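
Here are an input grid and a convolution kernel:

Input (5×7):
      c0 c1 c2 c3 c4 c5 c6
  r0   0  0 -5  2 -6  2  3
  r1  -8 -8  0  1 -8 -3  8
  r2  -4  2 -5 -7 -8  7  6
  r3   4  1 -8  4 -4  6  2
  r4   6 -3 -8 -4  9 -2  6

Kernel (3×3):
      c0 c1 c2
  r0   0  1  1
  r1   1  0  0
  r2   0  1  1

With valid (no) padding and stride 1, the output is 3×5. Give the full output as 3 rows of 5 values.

Output[0,0]: The receptive field on the input at this output position is [0 0 -5 / -8 -8 0 / -4 2 -5]. Elementwise product with the kernel and sum: 0·1 + -5·1 + -8·1 + 2·1 + -5·1.

-16 -23 -19 -4 10
-19 -1 -12 -16 5
-10 -23 -18 10 13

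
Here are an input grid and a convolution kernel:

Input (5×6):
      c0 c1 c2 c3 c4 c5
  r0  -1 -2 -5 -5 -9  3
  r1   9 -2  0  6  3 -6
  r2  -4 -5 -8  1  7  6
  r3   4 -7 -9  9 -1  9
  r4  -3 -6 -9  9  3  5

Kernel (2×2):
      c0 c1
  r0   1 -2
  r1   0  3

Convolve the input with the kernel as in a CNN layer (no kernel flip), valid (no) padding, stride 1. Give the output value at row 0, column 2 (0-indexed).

The receptive field on the input at this output position is [-5 -5 / 0 6]. Elementwise product with the kernel and sum: -5·1 + -5·-2 + 6·3.

23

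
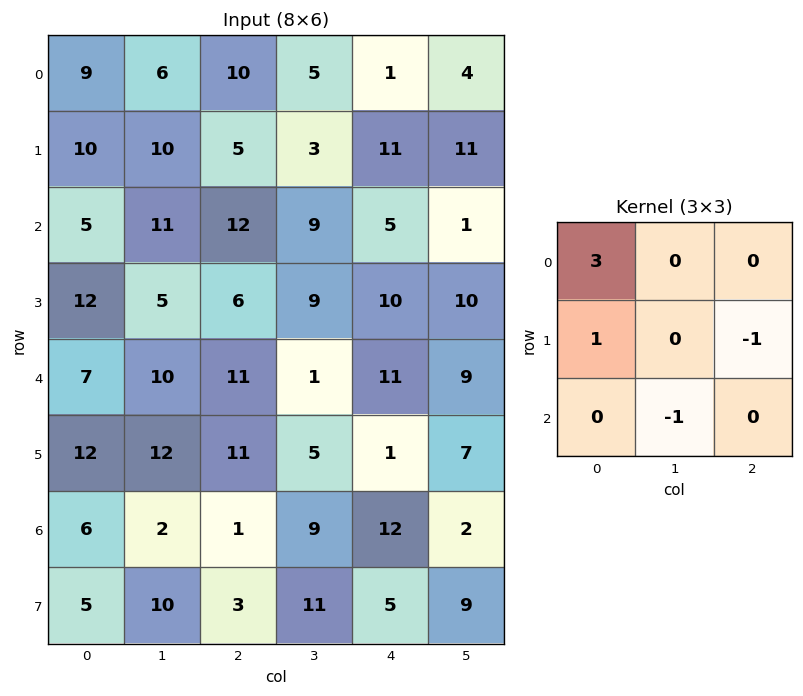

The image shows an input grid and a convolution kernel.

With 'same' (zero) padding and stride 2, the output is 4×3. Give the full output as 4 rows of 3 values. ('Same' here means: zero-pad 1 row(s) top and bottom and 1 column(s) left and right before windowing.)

Output[0,0]: The receptive field on the zero-padded input at this output position is [0 0 0 / 0 9 6 / 0 10 10]. Elementwise product with the kernel and sum: 0·3 + 0·1 + 6·-1 + 10·-1.

-16 -4 -10
-23 26 7
-22 13 18
-7 26 17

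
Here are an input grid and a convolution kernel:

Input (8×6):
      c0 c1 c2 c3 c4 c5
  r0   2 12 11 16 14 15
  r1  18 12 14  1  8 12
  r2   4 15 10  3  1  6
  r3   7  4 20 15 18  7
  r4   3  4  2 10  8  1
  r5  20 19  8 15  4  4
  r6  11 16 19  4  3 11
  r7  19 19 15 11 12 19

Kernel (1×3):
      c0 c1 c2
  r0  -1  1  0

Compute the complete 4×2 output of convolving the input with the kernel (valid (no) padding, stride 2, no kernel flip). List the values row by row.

10 5
11 -7
1 8
5 -15

Output[0,0]: The receptive field on the input at this output position is [2 12 11]. Elementwise product with the kernel and sum: 2·-1 + 12·1.
Output[0,1]: The receptive field on the input at this output position is [11 16 14]. Elementwise product with the kernel and sum: 11·-1 + 16·1.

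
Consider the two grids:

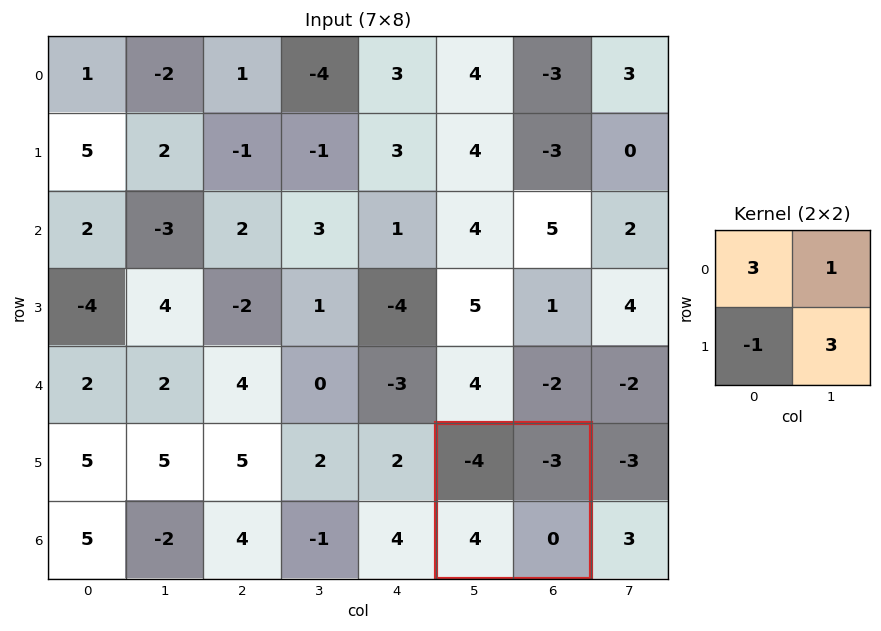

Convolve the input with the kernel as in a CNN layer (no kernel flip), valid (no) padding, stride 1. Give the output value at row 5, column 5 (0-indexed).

-19

The receptive field on the input at this output position is [-4 -3 / 4 0]. Elementwise product with the kernel and sum: -4·3 + -3·1 + 4·-1 + 0·3.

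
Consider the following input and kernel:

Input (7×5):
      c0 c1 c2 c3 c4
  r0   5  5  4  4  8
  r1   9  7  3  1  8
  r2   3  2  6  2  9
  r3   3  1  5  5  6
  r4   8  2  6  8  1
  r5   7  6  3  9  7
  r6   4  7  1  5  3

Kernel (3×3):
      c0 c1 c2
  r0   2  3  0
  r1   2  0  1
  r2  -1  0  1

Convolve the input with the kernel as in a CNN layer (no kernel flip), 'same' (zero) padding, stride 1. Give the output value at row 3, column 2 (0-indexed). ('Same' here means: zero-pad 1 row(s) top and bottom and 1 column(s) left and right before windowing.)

35

The receptive field on the zero-padded input at this output position is [2 6 2 / 1 5 5 / 2 6 8]. Elementwise product with the kernel and sum: 2·2 + 6·3 + 1·2 + 5·1 + 2·-1 + 8·1.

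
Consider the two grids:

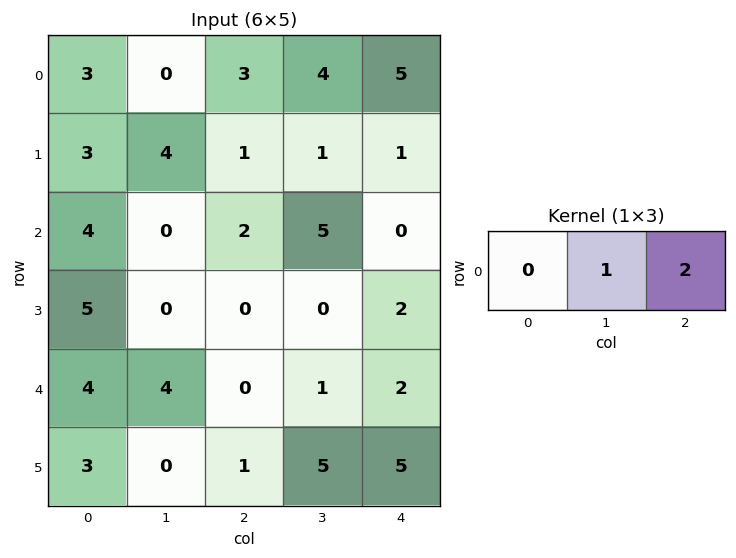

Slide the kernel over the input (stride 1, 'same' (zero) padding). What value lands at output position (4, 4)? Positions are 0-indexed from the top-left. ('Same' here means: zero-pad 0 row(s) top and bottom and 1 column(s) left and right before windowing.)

2

The receptive field on the zero-padded input at this output position is [1 2 0]. Elementwise product with the kernel and sum: 2·1 + 0·2.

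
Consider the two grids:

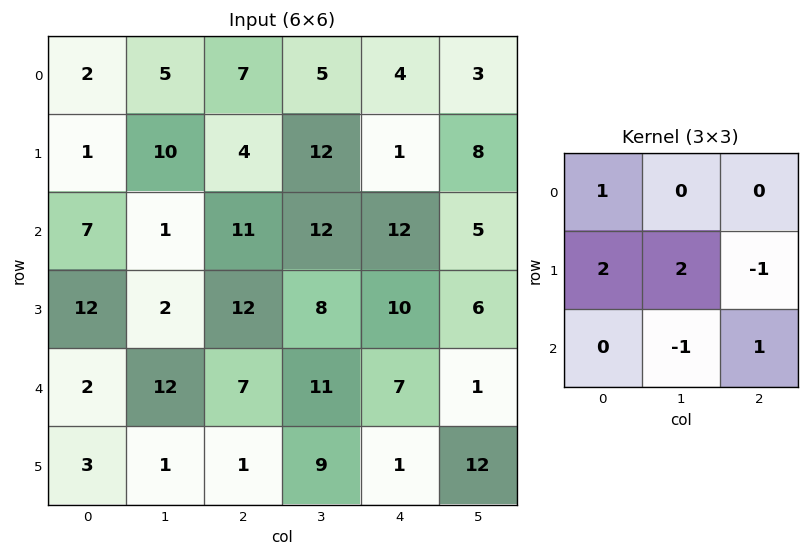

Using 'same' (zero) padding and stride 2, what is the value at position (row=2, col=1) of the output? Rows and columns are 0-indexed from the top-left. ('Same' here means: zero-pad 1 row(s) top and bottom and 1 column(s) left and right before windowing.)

37

The receptive field on the zero-padded input at this output position is [2 12 8 / 12 7 11 / 1 1 9]. Elementwise product with the kernel and sum: 2·1 + 12·2 + 7·2 + 11·-1 + 1·-1 + 9·1.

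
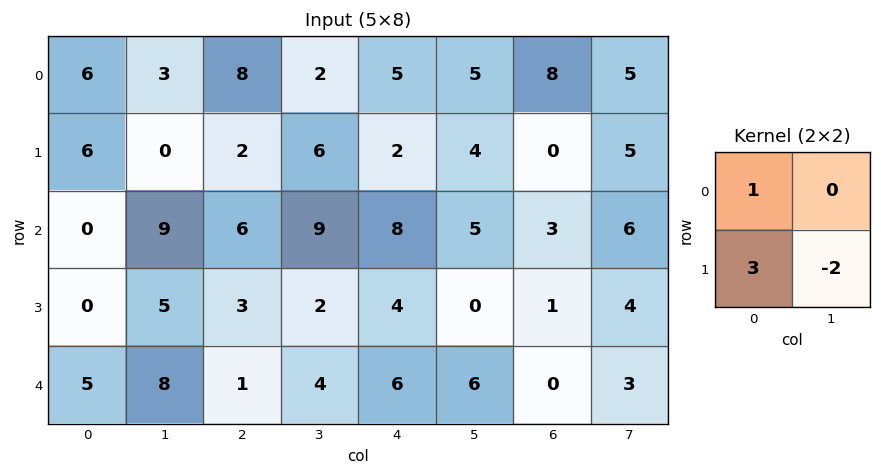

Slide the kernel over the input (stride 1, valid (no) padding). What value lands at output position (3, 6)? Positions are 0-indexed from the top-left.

The receptive field on the input at this output position is [1 4 / 0 3]. Elementwise product with the kernel and sum: 1·1 + 0·3 + 3·-2.

-5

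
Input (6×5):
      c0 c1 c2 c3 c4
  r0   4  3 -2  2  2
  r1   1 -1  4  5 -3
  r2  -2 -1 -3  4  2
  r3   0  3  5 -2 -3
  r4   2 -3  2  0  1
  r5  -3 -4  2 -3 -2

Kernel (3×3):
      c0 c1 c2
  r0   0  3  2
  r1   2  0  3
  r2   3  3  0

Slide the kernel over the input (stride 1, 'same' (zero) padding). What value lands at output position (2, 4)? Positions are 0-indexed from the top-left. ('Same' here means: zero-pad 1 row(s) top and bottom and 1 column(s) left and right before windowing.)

-16

The receptive field on the zero-padded input at this output position is [5 -3 0 / 4 2 0 / -2 -3 0]. Elementwise product with the kernel and sum: -3·3 + 0·2 + 4·2 + 0·3 + -2·3 + -3·3.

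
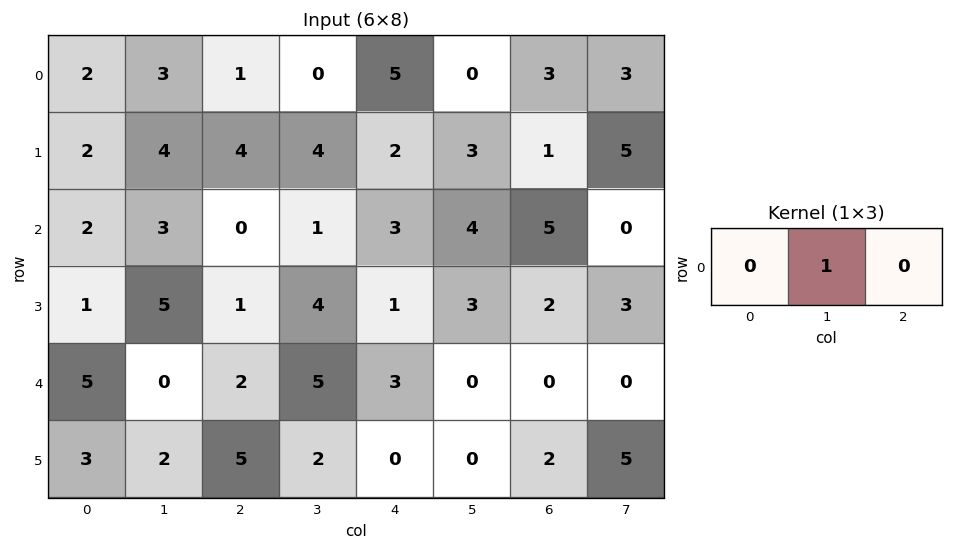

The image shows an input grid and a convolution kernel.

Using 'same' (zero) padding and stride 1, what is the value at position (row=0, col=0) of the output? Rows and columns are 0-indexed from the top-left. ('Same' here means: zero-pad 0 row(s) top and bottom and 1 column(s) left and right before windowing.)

2

The receptive field on the zero-padded input at this output position is [0 2 3]. Elementwise product with the kernel and sum: 2·1.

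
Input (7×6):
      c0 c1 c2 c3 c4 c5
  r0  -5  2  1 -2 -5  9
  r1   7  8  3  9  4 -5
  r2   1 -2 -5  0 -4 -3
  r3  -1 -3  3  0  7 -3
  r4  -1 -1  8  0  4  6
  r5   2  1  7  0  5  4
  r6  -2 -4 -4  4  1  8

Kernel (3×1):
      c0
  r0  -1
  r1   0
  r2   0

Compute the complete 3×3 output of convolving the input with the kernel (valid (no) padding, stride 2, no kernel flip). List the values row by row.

Output[0,0]: The receptive field on the input at this output position is [-5 / 7 / 1]. Elementwise product with the kernel and sum: -5·-1.

5 -1 5
-1 5 4
1 -8 -4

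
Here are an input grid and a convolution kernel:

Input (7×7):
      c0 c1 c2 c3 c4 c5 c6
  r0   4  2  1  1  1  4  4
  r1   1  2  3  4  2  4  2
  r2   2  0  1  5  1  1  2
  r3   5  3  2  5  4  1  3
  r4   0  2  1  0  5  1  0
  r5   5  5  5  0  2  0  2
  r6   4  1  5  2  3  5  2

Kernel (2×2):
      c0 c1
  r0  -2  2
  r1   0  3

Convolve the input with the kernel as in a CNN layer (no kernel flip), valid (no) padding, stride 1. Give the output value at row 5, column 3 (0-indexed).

13

The receptive field on the input at this output position is [0 2 / 2 3]. Elementwise product with the kernel and sum: 0·-2 + 2·2 + 3·3.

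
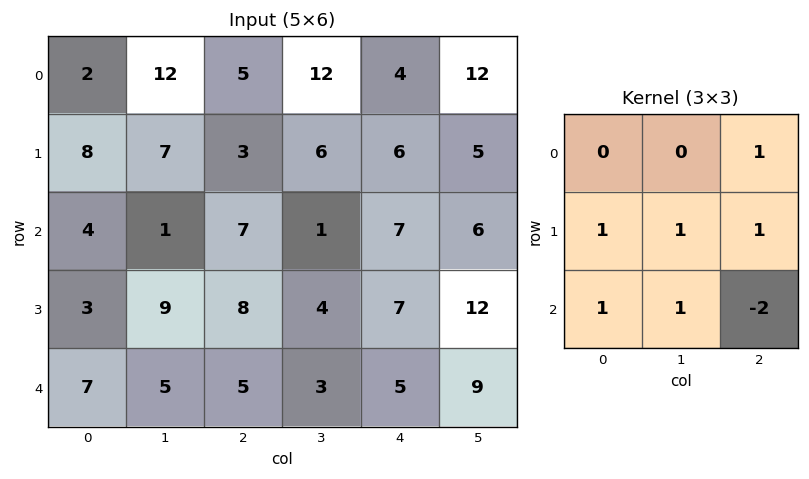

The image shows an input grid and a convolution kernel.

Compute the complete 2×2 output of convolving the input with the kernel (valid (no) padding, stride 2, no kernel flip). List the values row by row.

14 13
29 24

Output[0,0]: The receptive field on the input at this output position is [2 12 5 / 8 7 3 / 4 1 7]. Elementwise product with the kernel and sum: 5·1 + 8·1 + 7·1 + 3·1 + 4·1 + 1·1 + 7·-2.
Output[0,1]: The receptive field on the input at this output position is [5 12 4 / 3 6 6 / 7 1 7]. Elementwise product with the kernel and sum: 4·1 + 3·1 + 6·1 + 6·1 + 7·1 + 1·1 + 7·-2.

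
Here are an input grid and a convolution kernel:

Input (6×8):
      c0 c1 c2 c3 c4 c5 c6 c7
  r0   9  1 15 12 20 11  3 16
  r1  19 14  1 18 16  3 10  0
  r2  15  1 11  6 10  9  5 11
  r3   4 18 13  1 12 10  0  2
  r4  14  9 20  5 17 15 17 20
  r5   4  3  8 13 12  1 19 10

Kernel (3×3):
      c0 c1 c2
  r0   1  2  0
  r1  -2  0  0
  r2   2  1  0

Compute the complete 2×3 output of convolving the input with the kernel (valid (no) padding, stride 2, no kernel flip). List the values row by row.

4 65 39
46 42 53

Output[0,0]: The receptive field on the input at this output position is [9 1 15 / 19 14 1 / 15 1 11]. Elementwise product with the kernel and sum: 9·1 + 1·2 + 19·-2 + 15·2 + 1·1.
Output[0,1]: The receptive field on the input at this output position is [15 12 20 / 1 18 16 / 11 6 10]. Elementwise product with the kernel and sum: 15·1 + 12·2 + 1·-2 + 11·2 + 6·1.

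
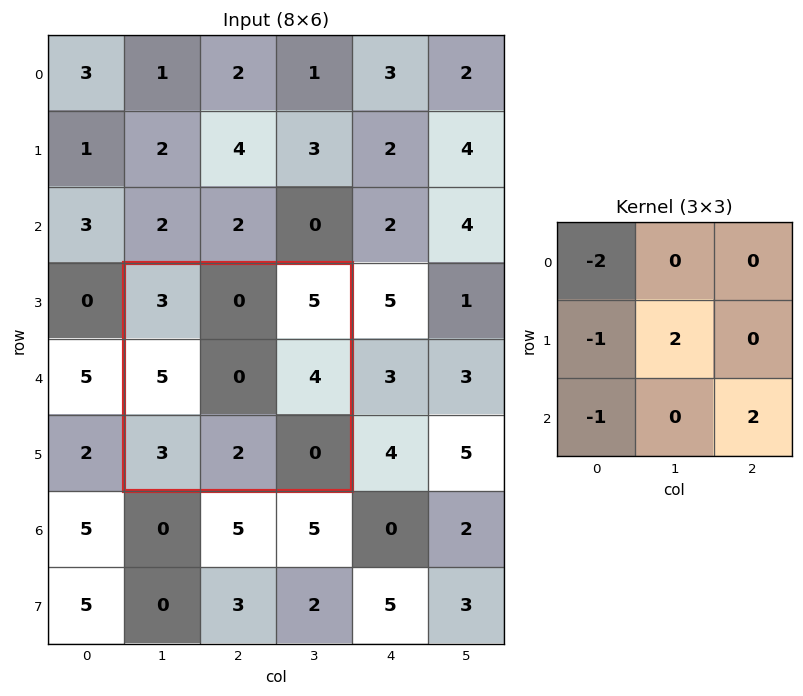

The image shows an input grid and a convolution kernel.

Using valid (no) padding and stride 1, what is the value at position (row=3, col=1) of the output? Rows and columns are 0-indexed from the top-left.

The receptive field on the input at this output position is [3 0 5 / 5 0 4 / 3 2 0]. Elementwise product with the kernel and sum: 3·-2 + 5·-1 + 0·2 + 3·-1 + 0·2.

-14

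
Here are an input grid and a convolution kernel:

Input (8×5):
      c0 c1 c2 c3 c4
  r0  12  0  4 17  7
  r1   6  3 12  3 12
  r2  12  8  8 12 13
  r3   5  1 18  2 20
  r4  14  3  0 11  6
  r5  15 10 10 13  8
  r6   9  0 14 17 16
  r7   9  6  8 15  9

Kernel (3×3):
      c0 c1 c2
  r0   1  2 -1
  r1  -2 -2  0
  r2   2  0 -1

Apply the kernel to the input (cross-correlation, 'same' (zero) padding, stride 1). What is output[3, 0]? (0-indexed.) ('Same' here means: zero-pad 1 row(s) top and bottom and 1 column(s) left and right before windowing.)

3

The receptive field on the zero-padded input at this output position is [0 12 8 / 0 5 1 / 0 14 3]. Elementwise product with the kernel and sum: 0·1 + 12·2 + 8·-1 + 0·-2 + 5·-2 + 0·2 + 3·-1.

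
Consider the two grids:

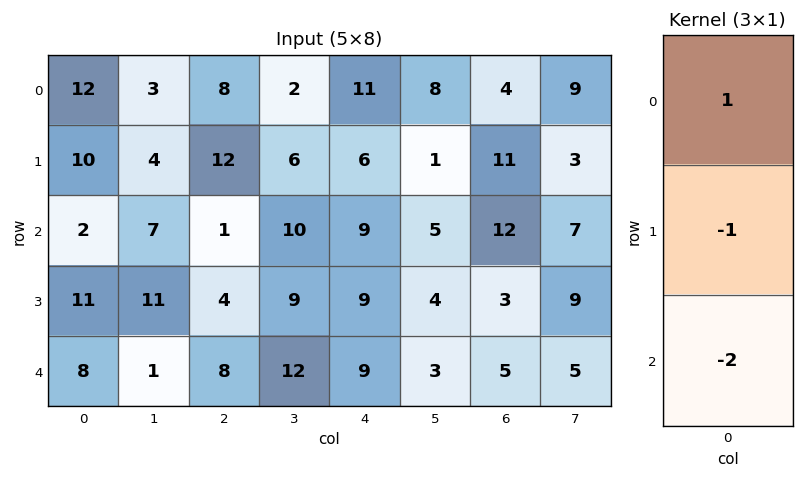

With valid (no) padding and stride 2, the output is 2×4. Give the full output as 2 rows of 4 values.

Output[0,0]: The receptive field on the input at this output position is [12 / 10 / 2]. Elementwise product with the kernel and sum: 12·1 + 10·-1 + 2·-2.
Output[0,1]: The receptive field on the input at this output position is [8 / 12 / 1]. Elementwise product with the kernel and sum: 8·1 + 12·-1 + 1·-2.

-2 -6 -13 -31
-25 -19 -18 -1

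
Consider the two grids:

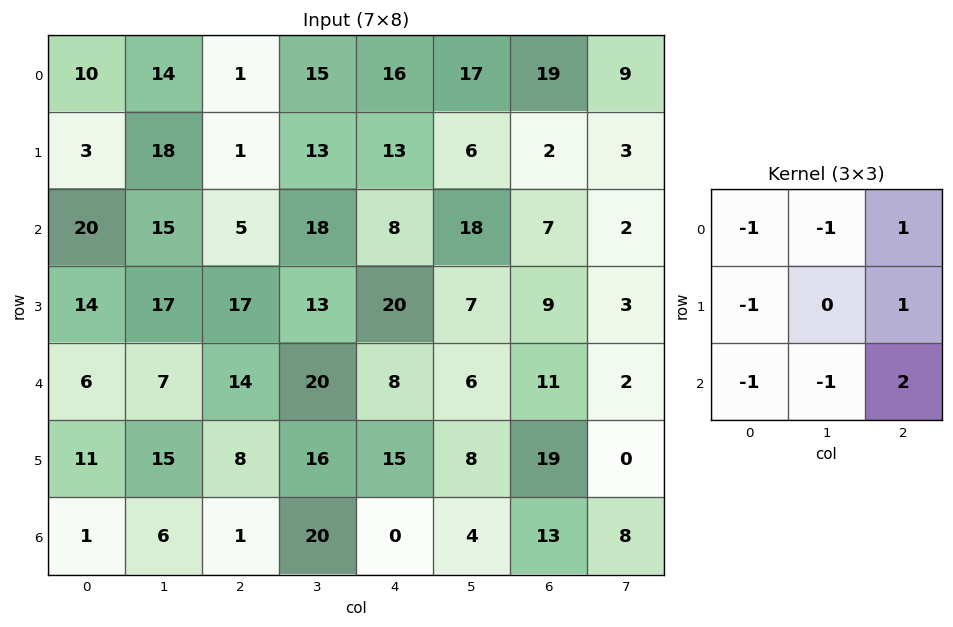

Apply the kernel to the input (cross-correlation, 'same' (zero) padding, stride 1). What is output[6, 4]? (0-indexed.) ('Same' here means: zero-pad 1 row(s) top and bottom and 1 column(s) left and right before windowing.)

-39

The receptive field on the zero-padded input at this output position is [16 15 8 / 20 0 4 / 0 0 0]. Elementwise product with the kernel and sum: 16·-1 + 15·-1 + 8·1 + 20·-1 + 4·1 + 0·-1 + 0·-1 + 0·2.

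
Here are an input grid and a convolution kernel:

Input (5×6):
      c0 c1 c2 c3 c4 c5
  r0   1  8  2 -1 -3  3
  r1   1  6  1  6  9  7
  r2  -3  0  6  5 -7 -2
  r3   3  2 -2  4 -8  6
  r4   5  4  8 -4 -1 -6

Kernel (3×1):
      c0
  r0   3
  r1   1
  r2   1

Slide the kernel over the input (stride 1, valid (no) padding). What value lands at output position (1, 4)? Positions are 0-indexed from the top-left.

12

The receptive field on the input at this output position is [9 / -7 / -8]. Elementwise product with the kernel and sum: 9·3 + -7·1 + -8·1.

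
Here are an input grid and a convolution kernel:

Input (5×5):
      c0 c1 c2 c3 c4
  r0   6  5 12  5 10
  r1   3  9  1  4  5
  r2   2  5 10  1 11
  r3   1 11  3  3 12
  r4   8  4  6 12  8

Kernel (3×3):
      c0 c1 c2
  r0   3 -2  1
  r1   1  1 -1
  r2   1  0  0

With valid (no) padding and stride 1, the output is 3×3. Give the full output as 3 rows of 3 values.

Output[0,0]: The receptive field on the input at this output position is [6 5 12 / 3 9 1 / 2 5 10]. Elementwise product with the kernel and sum: 6·3 + 5·-2 + 12·1 + 3·1 + 9·1 + 1·-1 + 2·1.
Output[0,1]: The receptive field on the input at this output position is [5 12 5 / 9 1 4 / 5 10 1]. Elementwise product with the kernel and sum: 5·3 + 12·-2 + 5·1 + 9·1 + 1·1 + 4·-1 + 5·1.

33 7 46
-10 54 3
23 11 39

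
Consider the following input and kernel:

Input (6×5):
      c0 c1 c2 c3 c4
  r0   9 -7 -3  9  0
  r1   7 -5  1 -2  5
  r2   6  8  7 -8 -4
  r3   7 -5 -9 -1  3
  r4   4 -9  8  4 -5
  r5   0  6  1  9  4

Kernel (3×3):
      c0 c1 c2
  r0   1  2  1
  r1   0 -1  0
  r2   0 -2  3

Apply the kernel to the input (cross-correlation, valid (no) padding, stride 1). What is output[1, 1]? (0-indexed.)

3

The receptive field on the input at this output position is [-5 1 -2 / 8 7 -8 / -5 -9 -1]. Elementwise product with the kernel and sum: -5·1 + 1·2 + -2·1 + 7·-1 + -9·-2 + -1·3.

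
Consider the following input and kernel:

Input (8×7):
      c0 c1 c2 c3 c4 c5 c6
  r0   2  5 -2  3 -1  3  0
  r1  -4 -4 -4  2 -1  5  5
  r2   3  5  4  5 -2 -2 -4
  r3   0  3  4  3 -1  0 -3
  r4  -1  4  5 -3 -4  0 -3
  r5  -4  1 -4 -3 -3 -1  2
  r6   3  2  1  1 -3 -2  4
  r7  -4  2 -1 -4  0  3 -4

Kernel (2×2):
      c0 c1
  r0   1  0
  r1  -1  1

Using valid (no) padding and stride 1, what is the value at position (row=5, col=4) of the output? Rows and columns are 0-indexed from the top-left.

-2

The receptive field on the input at this output position is [-3 -1 / -3 -2]. Elementwise product with the kernel and sum: -3·1 + -3·-1 + -2·1.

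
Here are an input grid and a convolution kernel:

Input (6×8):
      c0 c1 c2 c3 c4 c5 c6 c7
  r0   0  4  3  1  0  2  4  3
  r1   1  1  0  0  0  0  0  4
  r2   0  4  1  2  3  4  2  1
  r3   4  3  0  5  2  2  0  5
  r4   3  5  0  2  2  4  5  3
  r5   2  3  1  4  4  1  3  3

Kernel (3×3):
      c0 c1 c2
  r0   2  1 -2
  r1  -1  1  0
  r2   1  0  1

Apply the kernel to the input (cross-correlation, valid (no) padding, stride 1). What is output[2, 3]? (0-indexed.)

The receptive field on the input at this output position is [2 3 4 / 5 2 2 / 2 2 4]. Elementwise product with the kernel and sum: 2·2 + 3·1 + 4·-2 + 5·-1 + 2·1 + 2·1 + 4·1.

2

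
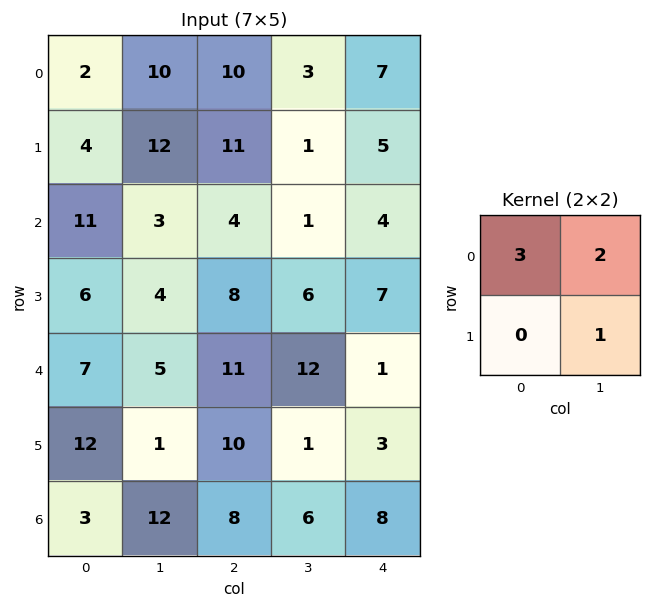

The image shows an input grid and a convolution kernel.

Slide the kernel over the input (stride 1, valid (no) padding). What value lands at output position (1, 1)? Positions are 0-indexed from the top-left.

The receptive field on the input at this output position is [12 11 / 3 4]. Elementwise product with the kernel and sum: 12·3 + 11·2 + 4·1.

62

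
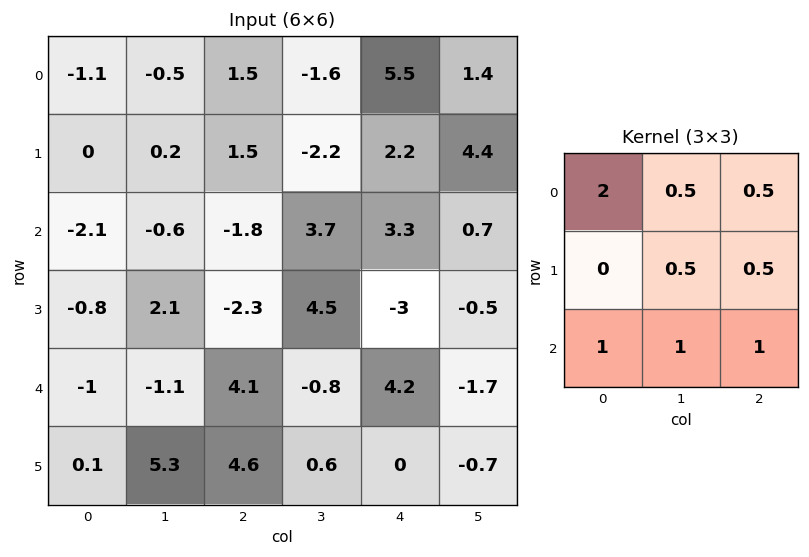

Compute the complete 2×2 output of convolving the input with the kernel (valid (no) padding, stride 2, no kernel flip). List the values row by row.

-5.35 10.15
-3.5 8.15

Output[0,0]: The receptive field on the input at this output position is [-1.1 -0.5 1.5 / 0 0.2 1.5 / -2.1 -0.6 -1.8]. Elementwise product with the kernel and sum: -1.1·2 + -0.5·0.5 + 1.5·0.5 + 0.2·0.5 + 1.5·0.5 + -2.1·1 + -0.6·1 + -1.8·1.
Output[0,1]: The receptive field on the input at this output position is [1.5 -1.6 5.5 / 1.5 -2.2 2.2 / -1.8 3.7 3.3]. Elementwise product with the kernel and sum: 1.5·2 + -1.6·0.5 + 5.5·0.5 + -2.2·0.5 + 2.2·0.5 + -1.8·1 + 3.7·1 + 3.3·1.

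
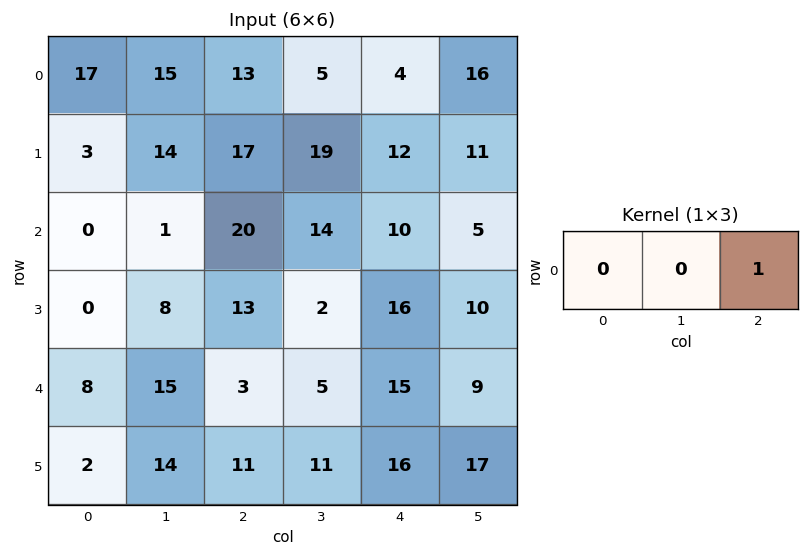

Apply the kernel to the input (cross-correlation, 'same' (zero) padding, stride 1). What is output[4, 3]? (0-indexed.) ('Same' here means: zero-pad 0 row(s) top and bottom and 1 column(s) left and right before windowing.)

15

The receptive field on the zero-padded input at this output position is [3 5 15]. Elementwise product with the kernel and sum: 15·1.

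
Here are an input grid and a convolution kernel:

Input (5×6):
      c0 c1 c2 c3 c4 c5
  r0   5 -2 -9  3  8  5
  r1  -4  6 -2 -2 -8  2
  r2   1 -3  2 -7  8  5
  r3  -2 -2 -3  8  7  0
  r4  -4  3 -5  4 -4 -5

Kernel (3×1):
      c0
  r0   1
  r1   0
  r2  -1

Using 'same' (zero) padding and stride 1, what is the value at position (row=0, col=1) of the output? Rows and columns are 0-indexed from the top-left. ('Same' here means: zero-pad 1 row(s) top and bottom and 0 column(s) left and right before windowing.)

The receptive field on the zero-padded input at this output position is [0 / -2 / 6]. Elementwise product with the kernel and sum: 0·1 + 6·-1.

-6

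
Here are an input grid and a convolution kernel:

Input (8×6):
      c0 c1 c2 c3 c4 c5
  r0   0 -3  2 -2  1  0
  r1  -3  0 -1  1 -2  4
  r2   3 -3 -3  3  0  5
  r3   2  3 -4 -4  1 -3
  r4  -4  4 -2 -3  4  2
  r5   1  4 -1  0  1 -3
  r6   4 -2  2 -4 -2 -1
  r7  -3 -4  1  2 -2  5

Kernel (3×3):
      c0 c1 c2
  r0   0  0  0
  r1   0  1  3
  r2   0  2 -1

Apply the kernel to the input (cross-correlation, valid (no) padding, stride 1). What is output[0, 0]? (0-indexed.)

The receptive field on the input at this output position is [0 -3 2 / -3 0 -1 / 3 -3 -3]. Elementwise product with the kernel and sum: 0·1 + -1·3 + -3·2 + -3·-1.

-6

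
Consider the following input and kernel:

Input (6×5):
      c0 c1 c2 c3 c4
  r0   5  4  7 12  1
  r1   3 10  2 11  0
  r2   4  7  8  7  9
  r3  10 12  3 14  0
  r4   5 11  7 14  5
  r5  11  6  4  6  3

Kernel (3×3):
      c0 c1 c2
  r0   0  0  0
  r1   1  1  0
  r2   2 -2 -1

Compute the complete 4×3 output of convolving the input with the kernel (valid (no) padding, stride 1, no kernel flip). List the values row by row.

Output[0,0]: The receptive field on the input at this output position is [5 4 7 / 3 10 2 / 4 7 8]. Elementwise product with the kernel and sum: 3·1 + 10·1 + 4·2 + 7·-2 + 8·-1.

-1 3 6
4 19 -7
3 9 -2
22 16 14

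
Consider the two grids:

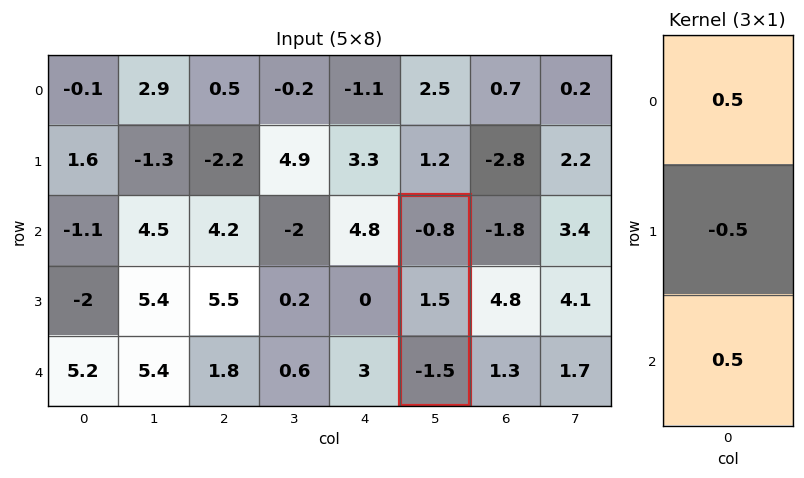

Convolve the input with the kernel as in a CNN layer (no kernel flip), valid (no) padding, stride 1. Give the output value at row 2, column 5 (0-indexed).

-1.9

The receptive field on the input at this output position is [-0.8 / 1.5 / -1.5]. Elementwise product with the kernel and sum: -0.8·0.5 + 1.5·-0.5 + -1.5·0.5.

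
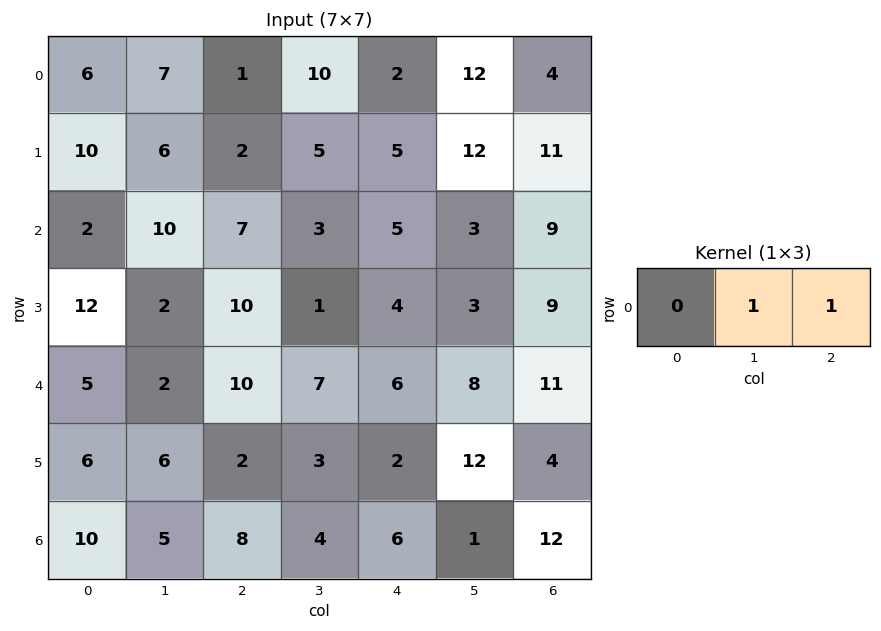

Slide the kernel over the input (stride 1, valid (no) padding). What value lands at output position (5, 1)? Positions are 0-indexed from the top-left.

5

The receptive field on the input at this output position is [6 2 3]. Elementwise product with the kernel and sum: 2·1 + 3·1.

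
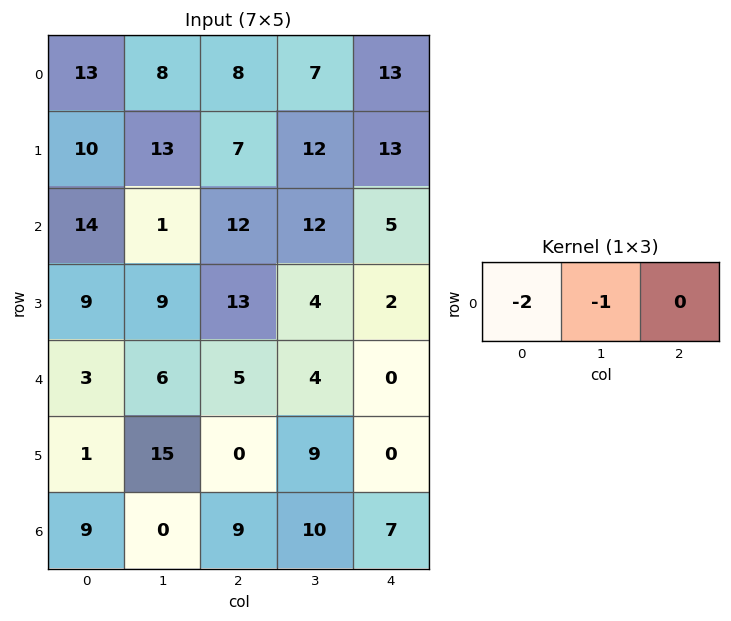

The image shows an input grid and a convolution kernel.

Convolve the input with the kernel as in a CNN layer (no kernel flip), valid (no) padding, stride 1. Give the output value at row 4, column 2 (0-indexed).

-14

The receptive field on the input at this output position is [5 4 0]. Elementwise product with the kernel and sum: 5·-2 + 4·-1.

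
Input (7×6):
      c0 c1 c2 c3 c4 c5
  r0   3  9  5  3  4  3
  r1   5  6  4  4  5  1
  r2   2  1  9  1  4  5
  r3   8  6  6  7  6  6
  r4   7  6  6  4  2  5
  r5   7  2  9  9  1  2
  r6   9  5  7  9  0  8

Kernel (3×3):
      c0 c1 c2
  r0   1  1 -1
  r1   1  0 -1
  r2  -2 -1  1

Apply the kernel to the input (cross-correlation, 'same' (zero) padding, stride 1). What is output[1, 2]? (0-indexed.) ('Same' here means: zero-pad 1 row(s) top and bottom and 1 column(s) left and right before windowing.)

3

The receptive field on the zero-padded input at this output position is [9 5 3 / 6 4 4 / 1 9 1]. Elementwise product with the kernel and sum: 9·1 + 5·1 + 3·-1 + 6·1 + 4·-1 + 1·-2 + 9·-1 + 1·1.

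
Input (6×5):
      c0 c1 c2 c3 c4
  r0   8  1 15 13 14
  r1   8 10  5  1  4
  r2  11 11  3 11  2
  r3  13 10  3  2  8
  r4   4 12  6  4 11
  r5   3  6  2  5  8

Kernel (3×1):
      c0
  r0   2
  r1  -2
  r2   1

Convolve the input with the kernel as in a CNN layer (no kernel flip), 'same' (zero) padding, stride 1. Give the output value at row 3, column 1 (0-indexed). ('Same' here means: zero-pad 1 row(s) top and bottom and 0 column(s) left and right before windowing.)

14

The receptive field on the zero-padded input at this output position is [11 / 10 / 12]. Elementwise product with the kernel and sum: 11·2 + 10·-2 + 12·1.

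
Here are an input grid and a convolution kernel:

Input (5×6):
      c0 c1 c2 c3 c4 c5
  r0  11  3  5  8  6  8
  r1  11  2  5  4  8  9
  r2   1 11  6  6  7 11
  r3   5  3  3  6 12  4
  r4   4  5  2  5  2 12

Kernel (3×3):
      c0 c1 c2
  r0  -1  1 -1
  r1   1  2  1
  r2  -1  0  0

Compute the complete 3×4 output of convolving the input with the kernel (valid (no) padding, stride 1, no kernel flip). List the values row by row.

6 -1 12 13
10 25 13 20
14 -1 18 19

Output[0,0]: The receptive field on the input at this output position is [11 3 5 / 11 2 5 / 1 11 6]. Elementwise product with the kernel and sum: 11·-1 + 3·1 + 5·-1 + 11·1 + 2·2 + 5·1 + 1·-1.
Output[0,1]: The receptive field on the input at this output position is [3 5 8 / 2 5 4 / 11 6 6]. Elementwise product with the kernel and sum: 3·-1 + 5·1 + 8·-1 + 2·1 + 5·2 + 4·1 + 11·-1.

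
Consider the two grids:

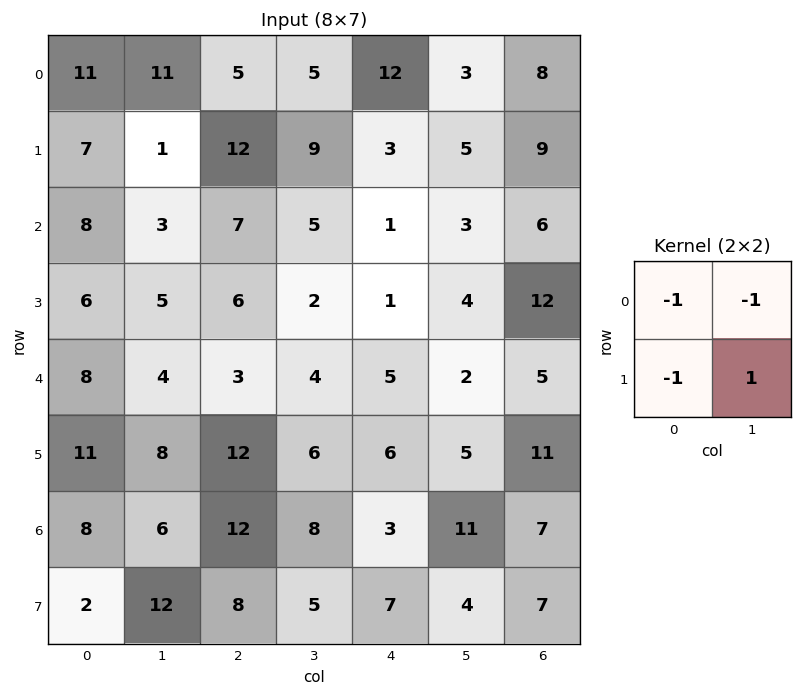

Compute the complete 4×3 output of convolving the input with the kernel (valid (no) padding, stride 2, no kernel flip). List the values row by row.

Output[0,0]: The receptive field on the input at this output position is [11 11 / 7 1]. Elementwise product with the kernel and sum: 11·-1 + 11·-1 + 7·-1 + 1·1.
Output[0,1]: The receptive field on the input at this output position is [5 5 / 12 9]. Elementwise product with the kernel and sum: 5·-1 + 5·-1 + 12·-1 + 9·1.

-28 -13 -13
-12 -16 -1
-15 -13 -8
-4 -23 -17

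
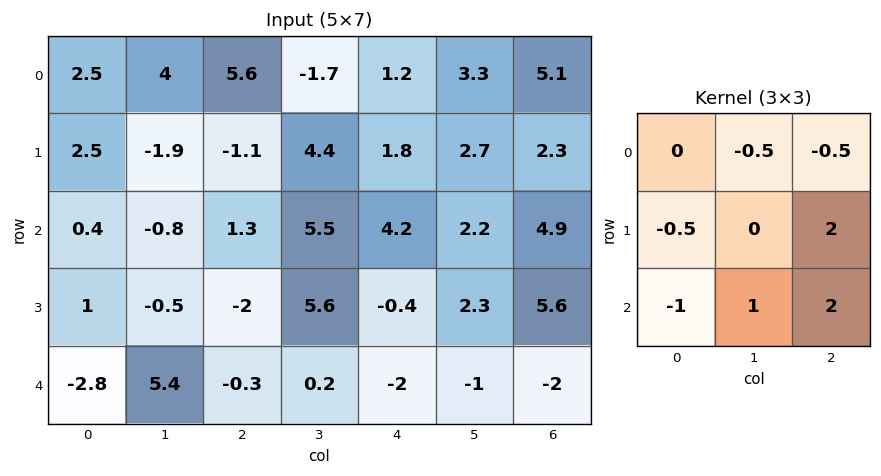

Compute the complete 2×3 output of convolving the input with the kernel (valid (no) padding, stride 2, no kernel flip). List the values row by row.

Output[0,0]: The receptive field on the input at this output position is [2.5 4 5.6 / 2.5 -1.9 -1.1 / 0.4 -0.8 1.3]. Elementwise product with the kernel and sum: 4·-0.5 + 5.6·-0.5 + 2.5·-0.5 + -1.1·2 + 0.4·-1 + -0.8·1 + 1.3·2.

-6.85 17 7.3
2.85 -8.15 4.85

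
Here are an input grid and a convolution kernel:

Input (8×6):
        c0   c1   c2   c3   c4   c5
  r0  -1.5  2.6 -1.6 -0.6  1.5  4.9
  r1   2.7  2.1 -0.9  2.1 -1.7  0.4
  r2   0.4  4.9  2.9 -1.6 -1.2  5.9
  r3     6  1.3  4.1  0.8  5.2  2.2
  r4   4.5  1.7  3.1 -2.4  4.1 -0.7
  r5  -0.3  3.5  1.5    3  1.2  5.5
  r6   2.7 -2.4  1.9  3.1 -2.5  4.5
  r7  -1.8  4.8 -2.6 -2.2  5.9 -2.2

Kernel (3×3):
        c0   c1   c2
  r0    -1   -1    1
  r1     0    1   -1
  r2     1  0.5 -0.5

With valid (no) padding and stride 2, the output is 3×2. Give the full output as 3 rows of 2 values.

1.7 10.2
-1.4 -7.05
-0.55 9.9

Output[0,0]: The receptive field on the input at this output position is [-1.5 2.6 -1.6 / 2.7 2.1 -0.9 / 0.4 4.9 2.9]. Elementwise product with the kernel and sum: -1.5·-1 + 2.6·-1 + -1.6·1 + 2.1·1 + -0.9·-1 + 0.4·1 + 4.9·0.5 + 2.9·-0.5.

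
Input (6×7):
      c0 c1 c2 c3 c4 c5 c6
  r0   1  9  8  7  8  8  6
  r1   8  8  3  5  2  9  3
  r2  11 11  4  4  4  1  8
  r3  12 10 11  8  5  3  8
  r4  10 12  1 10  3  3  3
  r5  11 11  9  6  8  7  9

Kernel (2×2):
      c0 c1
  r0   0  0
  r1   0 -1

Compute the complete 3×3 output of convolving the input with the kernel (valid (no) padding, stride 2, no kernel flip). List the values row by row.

Output[0,0]: The receptive field on the input at this output position is [1 9 / 8 8]. Elementwise product with the kernel and sum: 8·-1.

-8 -5 -9
-10 -8 -3
-11 -6 -7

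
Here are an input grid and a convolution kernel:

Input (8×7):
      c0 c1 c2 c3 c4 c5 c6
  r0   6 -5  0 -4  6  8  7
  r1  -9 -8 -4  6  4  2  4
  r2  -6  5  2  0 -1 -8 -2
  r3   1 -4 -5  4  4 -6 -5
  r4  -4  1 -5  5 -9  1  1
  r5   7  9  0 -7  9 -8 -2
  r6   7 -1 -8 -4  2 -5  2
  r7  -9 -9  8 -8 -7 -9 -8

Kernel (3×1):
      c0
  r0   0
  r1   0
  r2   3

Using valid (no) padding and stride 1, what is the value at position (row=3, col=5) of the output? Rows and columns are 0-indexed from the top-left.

-24

The receptive field on the input at this output position is [-6 / 1 / -8]. Elementwise product with the kernel and sum: -8·3.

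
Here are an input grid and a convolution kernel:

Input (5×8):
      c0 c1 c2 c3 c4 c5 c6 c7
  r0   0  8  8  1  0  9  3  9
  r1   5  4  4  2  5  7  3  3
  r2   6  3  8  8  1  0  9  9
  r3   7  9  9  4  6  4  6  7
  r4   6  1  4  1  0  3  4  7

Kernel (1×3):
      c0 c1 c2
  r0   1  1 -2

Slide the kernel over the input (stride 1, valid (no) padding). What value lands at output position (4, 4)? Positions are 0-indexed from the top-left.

The receptive field on the input at this output position is [0 3 4]. Elementwise product with the kernel and sum: 0·1 + 3·1 + 4·-2.

-5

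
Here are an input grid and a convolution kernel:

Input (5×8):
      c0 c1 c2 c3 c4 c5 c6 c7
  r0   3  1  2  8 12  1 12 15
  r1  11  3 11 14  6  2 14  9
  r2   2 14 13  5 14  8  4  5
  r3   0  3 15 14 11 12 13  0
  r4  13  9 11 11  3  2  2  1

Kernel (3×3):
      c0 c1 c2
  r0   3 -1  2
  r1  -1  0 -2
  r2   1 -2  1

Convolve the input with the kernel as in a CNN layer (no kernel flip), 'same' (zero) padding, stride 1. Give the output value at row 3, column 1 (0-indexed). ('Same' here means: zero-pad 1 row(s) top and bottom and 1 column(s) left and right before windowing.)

The receptive field on the zero-padded input at this output position is [2 14 13 / 0 3 15 / 13 9 11]. Elementwise product with the kernel and sum: 2·3 + 14·-1 + 13·2 + 0·-1 + 15·-2 + 13·1 + 9·-2 + 11·1.

-6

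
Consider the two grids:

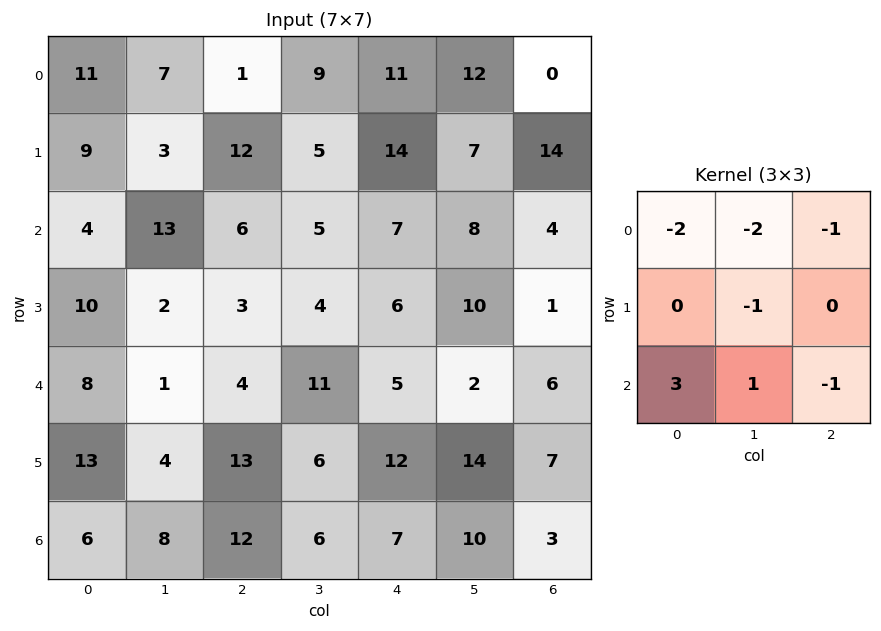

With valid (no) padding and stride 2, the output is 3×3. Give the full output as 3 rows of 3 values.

-21 -20 -28
-21 -15 -33
-12 -6 -6

Output[0,0]: The receptive field on the input at this output position is [11 7 1 / 9 3 12 / 4 13 6]. Elementwise product with the kernel and sum: 11·-2 + 7·-2 + 1·-1 + 3·-1 + 4·3 + 13·1 + 6·-1.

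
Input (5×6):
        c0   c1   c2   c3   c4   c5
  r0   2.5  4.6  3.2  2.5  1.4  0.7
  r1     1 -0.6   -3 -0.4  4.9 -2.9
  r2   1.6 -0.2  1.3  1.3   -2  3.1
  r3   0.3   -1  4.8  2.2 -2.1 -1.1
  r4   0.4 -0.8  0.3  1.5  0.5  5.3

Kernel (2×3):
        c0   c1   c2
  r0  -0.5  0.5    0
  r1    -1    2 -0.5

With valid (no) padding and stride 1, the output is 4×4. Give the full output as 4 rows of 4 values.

0.35 -5.9 -0.6 11.1
-3.45 0.95 3.6 -4.2
-5.6 10.25 0.65 -7.5
-2.8 3.55 1.15 -5.3

Output[0,0]: The receptive field on the input at this output position is [2.5 4.6 3.2 / 1 -0.6 -3]. Elementwise product with the kernel and sum: 2.5·-0.5 + 4.6·0.5 + 1·-1 + -0.6·2 + -3·-0.5.
Output[0,1]: The receptive field on the input at this output position is [4.6 3.2 2.5 / -0.6 -3 -0.4]. Elementwise product with the kernel and sum: 4.6·-0.5 + 3.2·0.5 + -0.6·-1 + -3·2 + -0.4·-0.5.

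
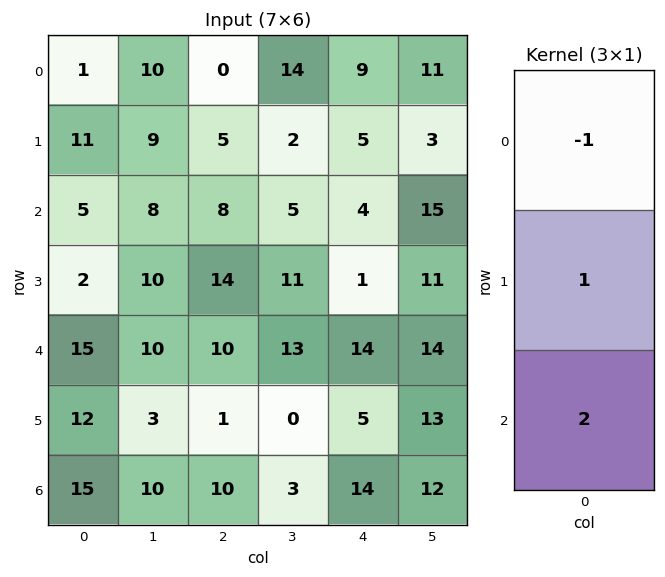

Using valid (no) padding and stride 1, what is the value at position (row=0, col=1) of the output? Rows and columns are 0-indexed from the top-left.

The receptive field on the input at this output position is [10 / 9 / 8]. Elementwise product with the kernel and sum: 10·-1 + 9·1 + 8·2.

15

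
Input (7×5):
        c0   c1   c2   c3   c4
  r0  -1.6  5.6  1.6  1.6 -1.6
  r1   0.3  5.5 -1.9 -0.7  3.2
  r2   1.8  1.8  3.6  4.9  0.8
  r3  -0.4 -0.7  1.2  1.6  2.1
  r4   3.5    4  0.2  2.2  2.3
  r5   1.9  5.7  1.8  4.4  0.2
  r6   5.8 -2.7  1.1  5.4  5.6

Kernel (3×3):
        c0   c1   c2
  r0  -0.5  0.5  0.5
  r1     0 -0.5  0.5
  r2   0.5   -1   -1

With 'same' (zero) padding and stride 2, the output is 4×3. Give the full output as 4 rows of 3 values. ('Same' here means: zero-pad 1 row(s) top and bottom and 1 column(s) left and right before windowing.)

-2.2 5.35 -2.75
4 -6.55 0.25
-7.9 -0.6 1.1
-0.45 2.4 -4.9

Output[0,0]: The receptive field on the zero-padded input at this output position is [0 0 0 / 0 -1.6 5.6 / 0 0.3 5.5]. Elementwise product with the kernel and sum: 0·-0.5 + 0·0.5 + 0·0.5 + -1.6·-0.5 + 5.6·0.5 + 0·0.5 + 0.3·-1 + 5.5·-1.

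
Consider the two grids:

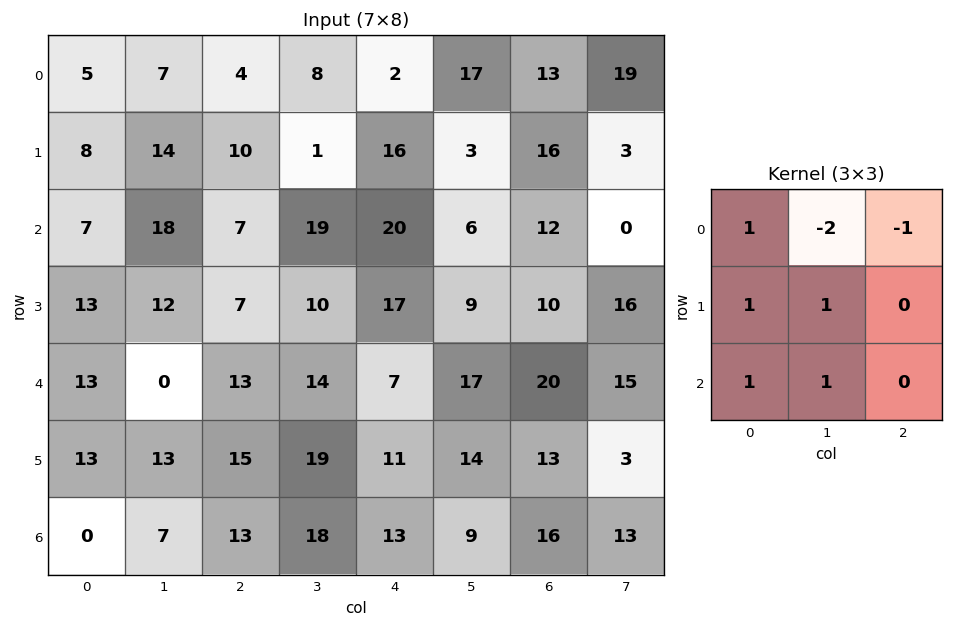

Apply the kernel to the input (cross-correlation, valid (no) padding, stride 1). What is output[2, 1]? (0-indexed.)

The receptive field on the input at this output position is [18 7 19 / 12 7 10 / 0 13 14]. Elementwise product with the kernel and sum: 18·1 + 7·-2 + 19·-1 + 12·1 + 7·1 + 0·1 + 13·1.

17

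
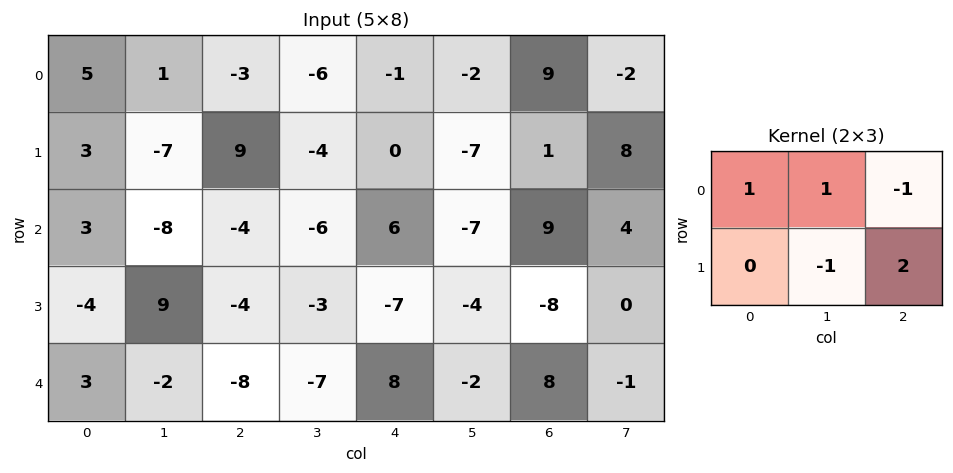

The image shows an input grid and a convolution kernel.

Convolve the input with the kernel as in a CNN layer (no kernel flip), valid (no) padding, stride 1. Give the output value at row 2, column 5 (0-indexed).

The receptive field on the input at this output position is [-7 9 4 / -4 -8 0]. Elementwise product with the kernel and sum: -7·1 + 9·1 + 4·-1 + -8·-1 + 0·2.

6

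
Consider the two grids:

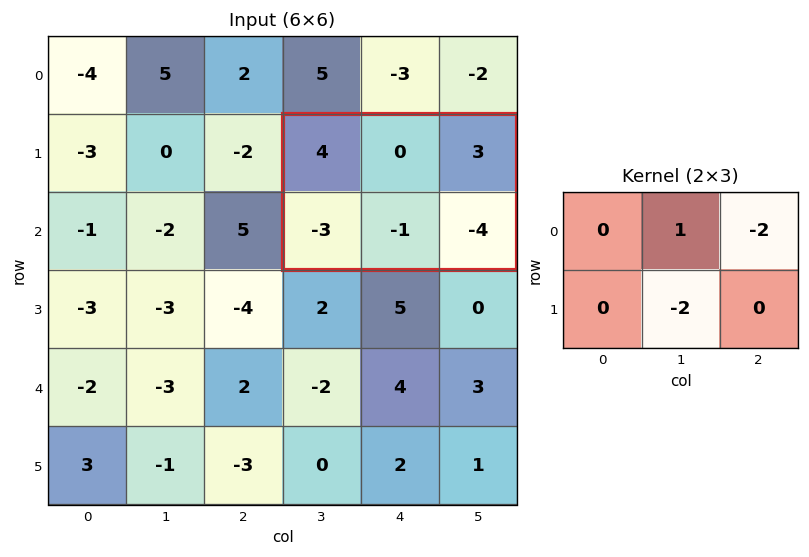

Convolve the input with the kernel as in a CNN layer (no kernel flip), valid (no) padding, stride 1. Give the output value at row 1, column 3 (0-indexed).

The receptive field on the input at this output position is [4 0 3 / -3 -1 -4]. Elementwise product with the kernel and sum: 0·1 + 3·-2 + -1·-2.

-4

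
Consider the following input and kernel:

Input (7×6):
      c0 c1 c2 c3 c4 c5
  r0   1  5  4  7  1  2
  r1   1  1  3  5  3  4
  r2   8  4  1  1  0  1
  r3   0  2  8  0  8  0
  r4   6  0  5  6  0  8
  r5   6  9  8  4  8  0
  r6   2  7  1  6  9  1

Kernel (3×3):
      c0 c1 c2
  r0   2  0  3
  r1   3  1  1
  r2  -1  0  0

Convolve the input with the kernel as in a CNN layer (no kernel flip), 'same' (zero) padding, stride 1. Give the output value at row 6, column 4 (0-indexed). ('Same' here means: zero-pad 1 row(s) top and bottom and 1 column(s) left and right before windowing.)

The receptive field on the zero-padded input at this output position is [4 8 0 / 6 9 1 / 0 0 0]. Elementwise product with the kernel and sum: 4·2 + 0·3 + 6·3 + 9·1 + 1·1 + 0·-1.

36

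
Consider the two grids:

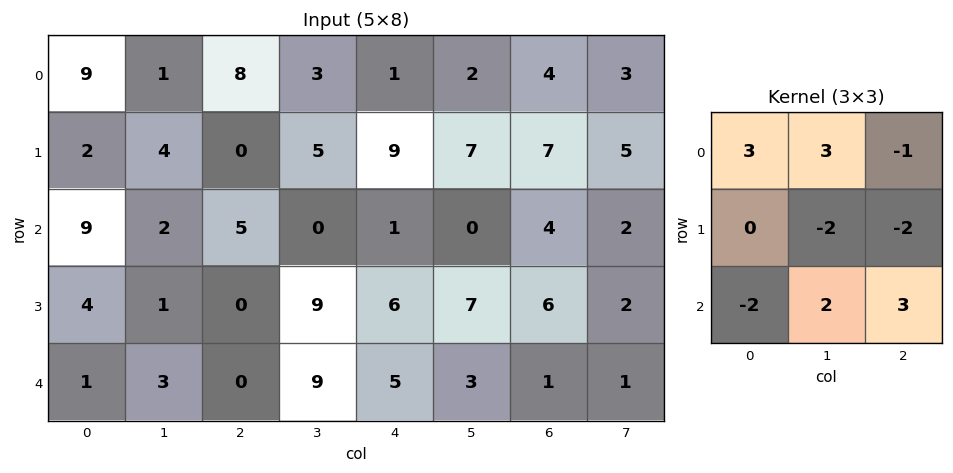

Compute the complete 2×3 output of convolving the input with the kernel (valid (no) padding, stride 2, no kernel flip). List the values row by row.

15 -3 -13
30 17 -28

Output[0,0]: The receptive field on the input at this output position is [9 1 8 / 2 4 0 / 9 2 5]. Elementwise product with the kernel and sum: 9·3 + 1·3 + 8·-1 + 4·-2 + 0·-2 + 9·-2 + 2·2 + 5·3.
Output[0,1]: The receptive field on the input at this output position is [8 3 1 / 0 5 9 / 5 0 1]. Elementwise product with the kernel and sum: 8·3 + 3·3 + 1·-1 + 5·-2 + 9·-2 + 5·-2 + 0·2 + 1·3.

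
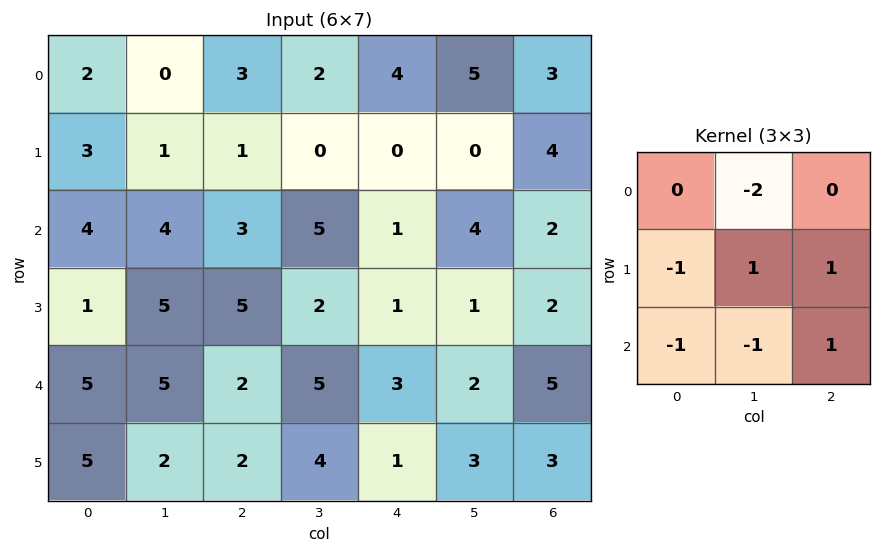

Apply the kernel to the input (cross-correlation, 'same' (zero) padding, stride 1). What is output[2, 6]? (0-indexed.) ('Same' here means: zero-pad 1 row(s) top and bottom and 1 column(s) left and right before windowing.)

The receptive field on the zero-padded input at this output position is [0 4 0 / 4 2 0 / 1 2 0]. Elementwise product with the kernel and sum: 4·-2 + 4·-1 + 2·1 + 0·1 + 1·-1 + 2·-1 + 0·1.

-13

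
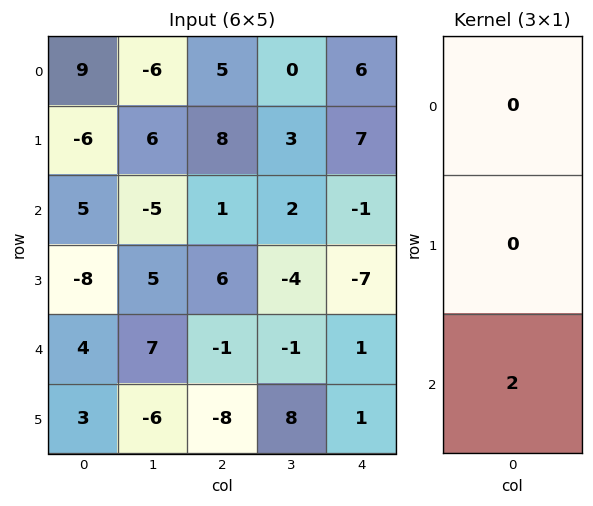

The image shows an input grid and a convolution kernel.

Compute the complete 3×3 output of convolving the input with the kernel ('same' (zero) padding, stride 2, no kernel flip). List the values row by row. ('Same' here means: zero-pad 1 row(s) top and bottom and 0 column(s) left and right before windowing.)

-12 16 14
-16 12 -14
6 -16 2

Output[0,0]: The receptive field on the zero-padded input at this output position is [0 / 9 / -6]. Elementwise product with the kernel and sum: -6·2.
Output[0,1]: The receptive field on the zero-padded input at this output position is [0 / 5 / 8]. Elementwise product with the kernel and sum: 8·2.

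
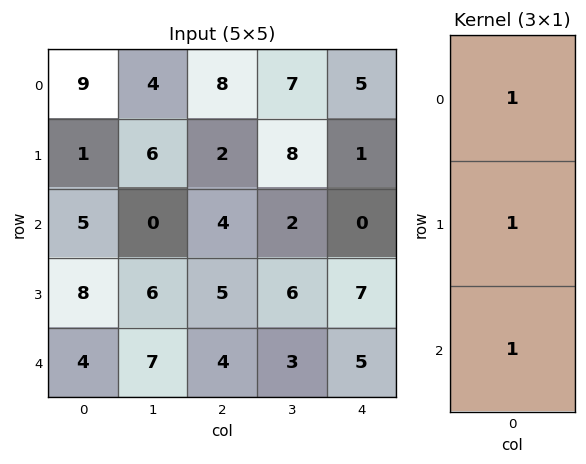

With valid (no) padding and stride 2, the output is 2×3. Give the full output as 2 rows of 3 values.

15 14 6
17 13 12

Output[0,0]: The receptive field on the input at this output position is [9 / 1 / 5]. Elementwise product with the kernel and sum: 9·1 + 1·1 + 5·1.
Output[0,1]: The receptive field on the input at this output position is [8 / 2 / 4]. Elementwise product with the kernel and sum: 8·1 + 2·1 + 4·1.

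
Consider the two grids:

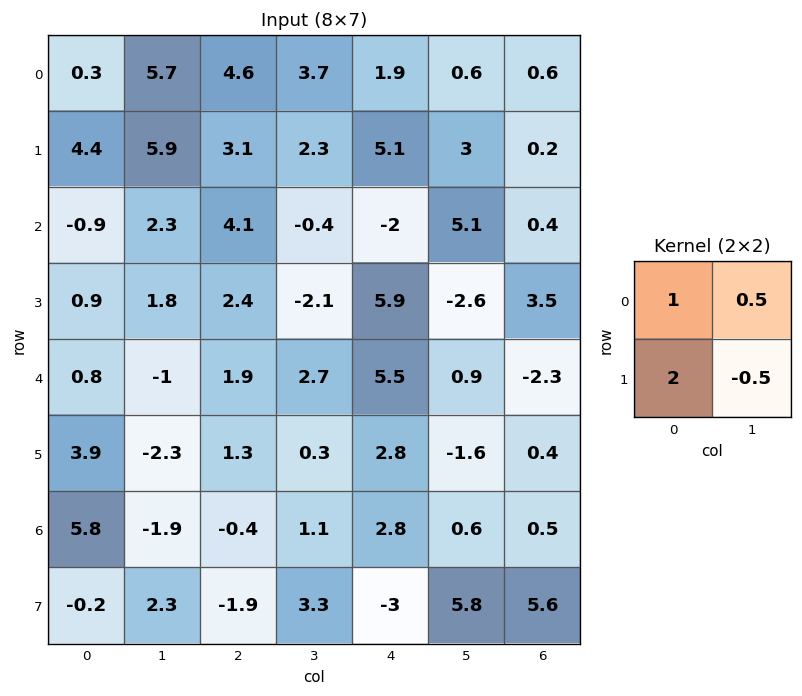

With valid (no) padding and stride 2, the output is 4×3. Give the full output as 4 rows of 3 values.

9 11.5 10.9
1.15 9.75 13.65
9.25 5.7 12.35
3.3 -5.3 -5.8

Output[0,0]: The receptive field on the input at this output position is [0.3 5.7 / 4.4 5.9]. Elementwise product with the kernel and sum: 0.3·1 + 5.7·0.5 + 4.4·2 + 5.9·-0.5.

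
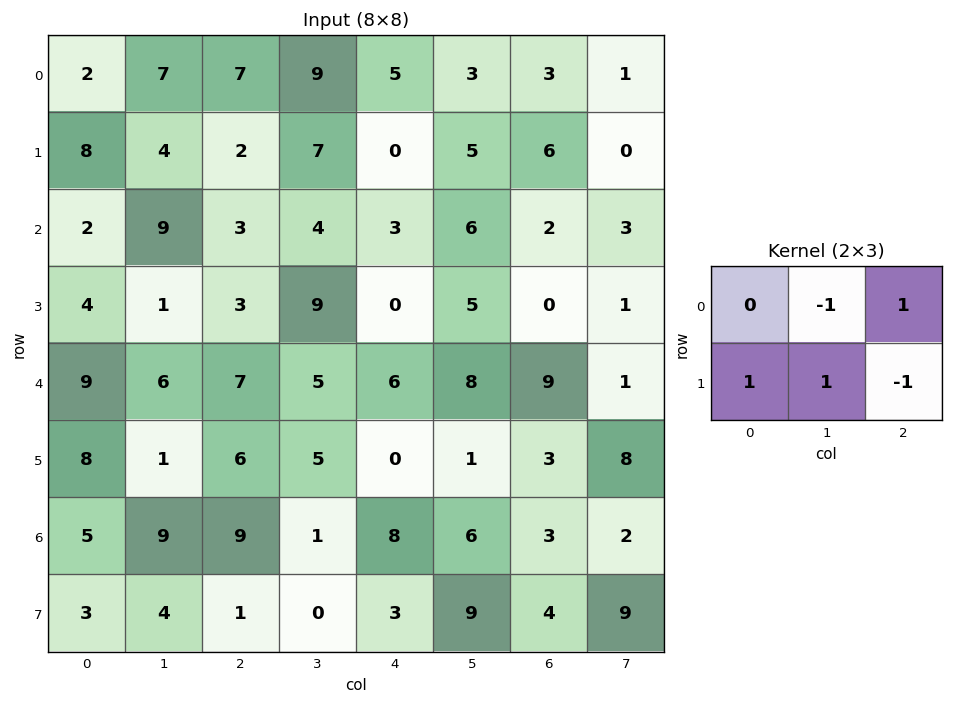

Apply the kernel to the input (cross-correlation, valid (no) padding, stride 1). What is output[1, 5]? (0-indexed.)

The receptive field on the input at this output position is [5 6 0 / 6 2 3]. Elementwise product with the kernel and sum: 6·-1 + 0·1 + 6·1 + 2·1 + 3·-1.

-1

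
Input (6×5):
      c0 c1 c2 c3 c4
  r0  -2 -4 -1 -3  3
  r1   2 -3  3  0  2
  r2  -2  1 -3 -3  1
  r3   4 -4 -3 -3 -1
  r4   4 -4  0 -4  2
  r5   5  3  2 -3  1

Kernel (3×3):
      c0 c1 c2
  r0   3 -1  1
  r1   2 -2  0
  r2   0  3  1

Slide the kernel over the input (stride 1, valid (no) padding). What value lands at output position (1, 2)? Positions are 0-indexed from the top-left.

1

The receptive field on the input at this output position is [3 0 2 / -3 -3 1 / -3 -3 -1]. Elementwise product with the kernel and sum: 3·3 + 0·-1 + 2·1 + -3·2 + -3·-2 + -3·3 + -1·1.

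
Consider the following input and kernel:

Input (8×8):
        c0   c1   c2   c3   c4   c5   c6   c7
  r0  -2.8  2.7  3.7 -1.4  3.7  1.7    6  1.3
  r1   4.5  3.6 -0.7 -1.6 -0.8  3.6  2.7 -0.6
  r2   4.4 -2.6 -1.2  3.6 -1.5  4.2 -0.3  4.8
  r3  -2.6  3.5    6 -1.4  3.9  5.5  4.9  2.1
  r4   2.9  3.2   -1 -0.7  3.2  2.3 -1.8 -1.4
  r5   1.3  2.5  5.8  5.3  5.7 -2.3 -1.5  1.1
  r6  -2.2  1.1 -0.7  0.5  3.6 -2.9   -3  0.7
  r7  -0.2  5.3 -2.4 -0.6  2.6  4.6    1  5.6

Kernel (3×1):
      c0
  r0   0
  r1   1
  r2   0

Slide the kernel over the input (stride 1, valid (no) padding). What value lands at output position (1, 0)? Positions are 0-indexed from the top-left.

4.4

The receptive field on the input at this output position is [4.5 / 4.4 / -2.6]. Elementwise product with the kernel and sum: 4.4·1.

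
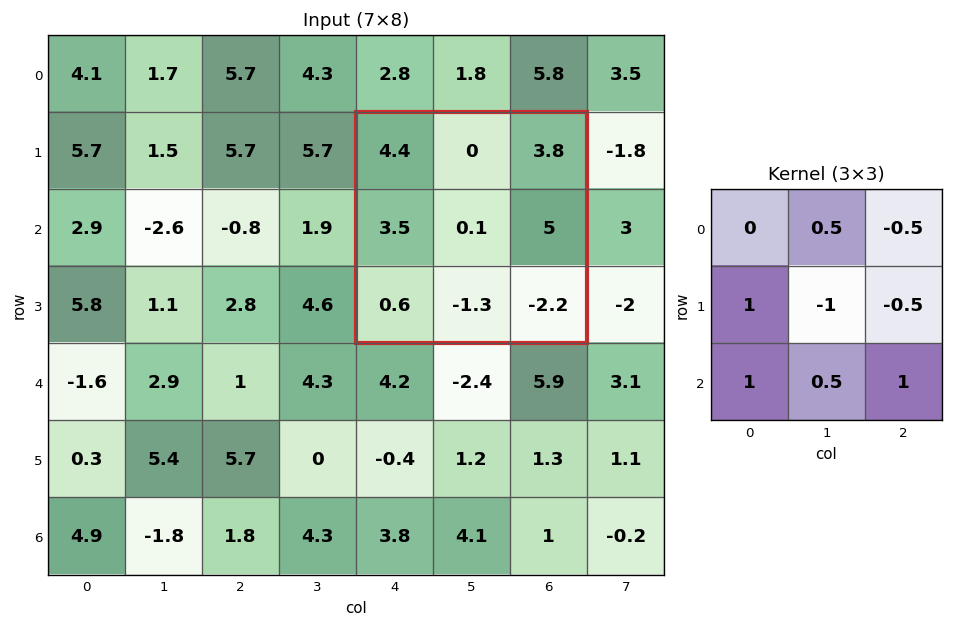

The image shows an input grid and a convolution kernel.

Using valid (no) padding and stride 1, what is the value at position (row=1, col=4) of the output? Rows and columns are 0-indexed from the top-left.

-3.25

The receptive field on the input at this output position is [4.4 0 3.8 / 3.5 0.1 5 / 0.6 -1.3 -2.2]. Elementwise product with the kernel and sum: 0·0.5 + 3.8·-0.5 + 3.5·1 + 0.1·-1 + 5·-0.5 + 0.6·1 + -1.3·0.5 + -2.2·1.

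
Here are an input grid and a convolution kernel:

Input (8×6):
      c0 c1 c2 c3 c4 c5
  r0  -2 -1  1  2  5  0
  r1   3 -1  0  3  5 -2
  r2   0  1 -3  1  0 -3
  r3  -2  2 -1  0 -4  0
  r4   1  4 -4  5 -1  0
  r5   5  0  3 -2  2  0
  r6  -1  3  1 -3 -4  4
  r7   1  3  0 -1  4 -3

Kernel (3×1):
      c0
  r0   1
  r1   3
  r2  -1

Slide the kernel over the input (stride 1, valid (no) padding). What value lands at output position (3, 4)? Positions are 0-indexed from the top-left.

The receptive field on the input at this output position is [-4 / -1 / 2]. Elementwise product with the kernel and sum: -4·1 + -1·3 + 2·-1.

-9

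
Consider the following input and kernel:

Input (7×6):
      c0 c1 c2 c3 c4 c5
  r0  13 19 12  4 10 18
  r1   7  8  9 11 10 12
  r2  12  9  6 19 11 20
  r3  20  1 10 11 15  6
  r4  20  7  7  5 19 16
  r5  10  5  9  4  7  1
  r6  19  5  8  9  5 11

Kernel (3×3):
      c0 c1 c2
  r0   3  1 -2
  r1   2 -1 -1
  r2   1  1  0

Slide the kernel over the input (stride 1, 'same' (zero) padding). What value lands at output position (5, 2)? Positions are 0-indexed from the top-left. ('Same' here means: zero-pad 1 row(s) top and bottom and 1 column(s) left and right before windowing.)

The receptive field on the zero-padded input at this output position is [7 7 5 / 5 9 4 / 5 8 9]. Elementwise product with the kernel and sum: 7·3 + 7·1 + 5·-2 + 5·2 + 9·-1 + 4·-1 + 5·1 + 8·1.

28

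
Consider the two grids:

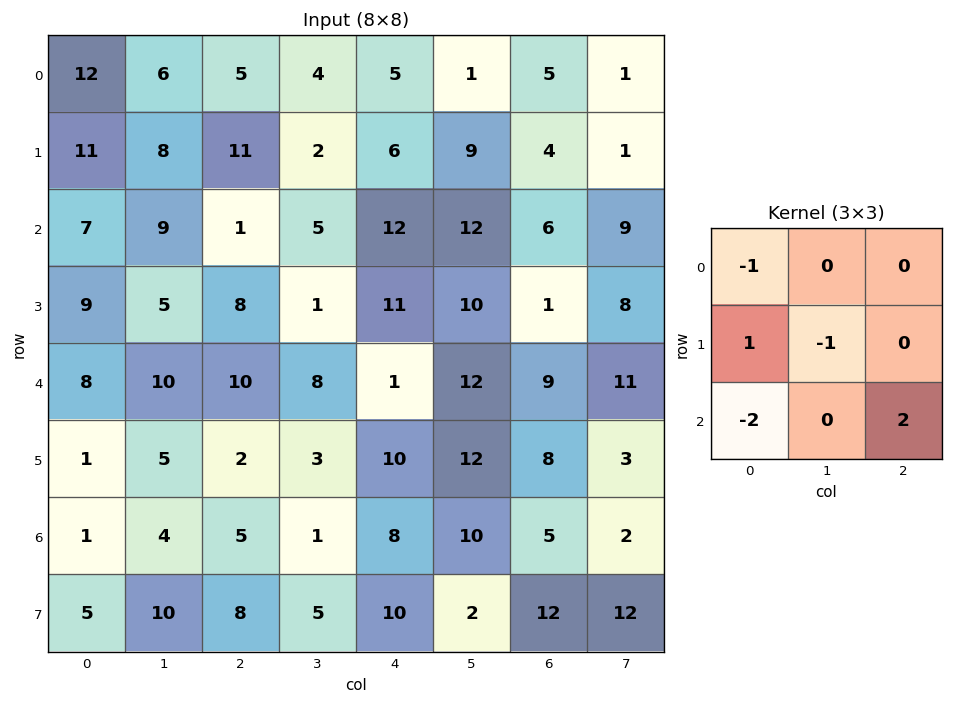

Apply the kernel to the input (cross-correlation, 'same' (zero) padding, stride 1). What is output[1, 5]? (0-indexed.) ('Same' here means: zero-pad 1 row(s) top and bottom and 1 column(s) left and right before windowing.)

The receptive field on the zero-padded input at this output position is [5 1 5 / 6 9 4 / 12 12 6]. Elementwise product with the kernel and sum: 5·-1 + 6·1 + 9·-1 + 12·-2 + 6·2.

-20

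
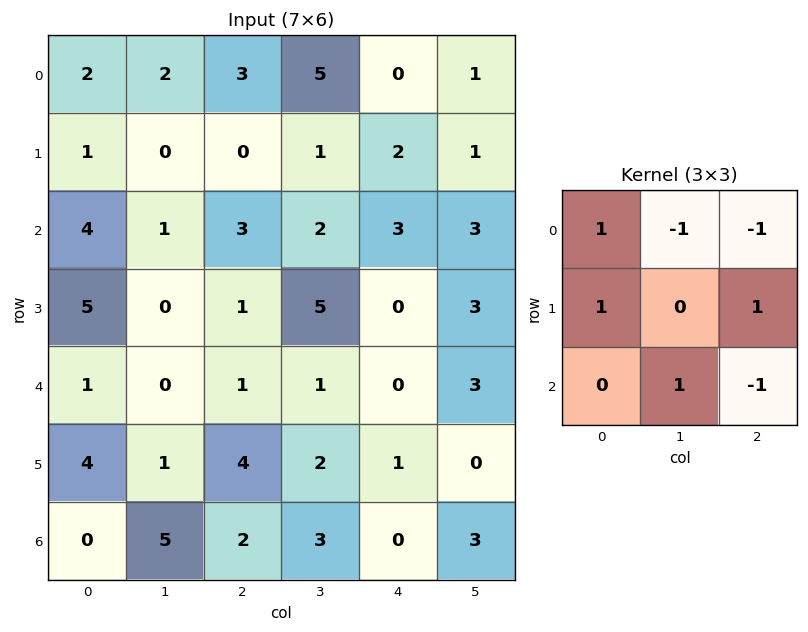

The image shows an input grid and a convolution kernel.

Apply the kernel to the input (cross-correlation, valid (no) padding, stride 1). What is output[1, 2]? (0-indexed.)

8

The receptive field on the input at this output position is [0 1 2 / 3 2 3 / 1 5 0]. Elementwise product with the kernel and sum: 0·1 + 1·-1 + 2·-1 + 3·1 + 3·1 + 5·1 + 0·-1.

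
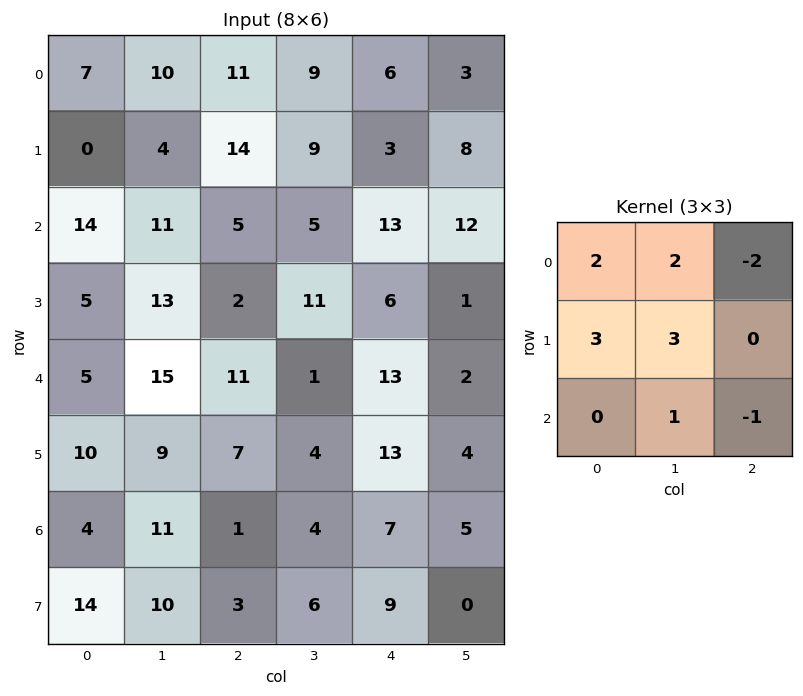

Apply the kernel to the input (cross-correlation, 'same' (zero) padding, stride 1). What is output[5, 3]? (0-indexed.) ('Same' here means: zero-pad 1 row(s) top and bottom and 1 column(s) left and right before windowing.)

The receptive field on the zero-padded input at this output position is [11 1 13 / 7 4 13 / 1 4 7]. Elementwise product with the kernel and sum: 11·2 + 1·2 + 13·-2 + 7·3 + 4·3 + 4·1 + 7·-1.

28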